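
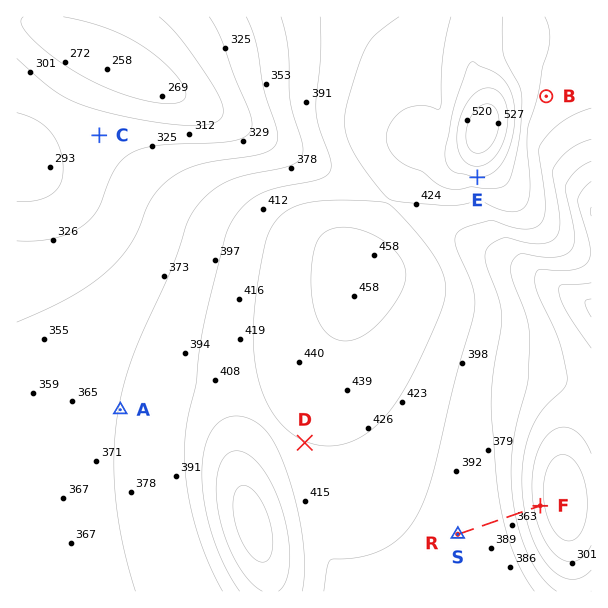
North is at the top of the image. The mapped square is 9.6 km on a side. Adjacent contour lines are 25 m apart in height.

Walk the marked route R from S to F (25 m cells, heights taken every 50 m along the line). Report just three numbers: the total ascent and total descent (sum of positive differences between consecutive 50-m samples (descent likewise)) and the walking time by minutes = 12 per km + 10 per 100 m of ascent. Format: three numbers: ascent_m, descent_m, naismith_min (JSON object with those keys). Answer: {"ascent_m": 0, "descent_m": 109, "naismith_min": 17}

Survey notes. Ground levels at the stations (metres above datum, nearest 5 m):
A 375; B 420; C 310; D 425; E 475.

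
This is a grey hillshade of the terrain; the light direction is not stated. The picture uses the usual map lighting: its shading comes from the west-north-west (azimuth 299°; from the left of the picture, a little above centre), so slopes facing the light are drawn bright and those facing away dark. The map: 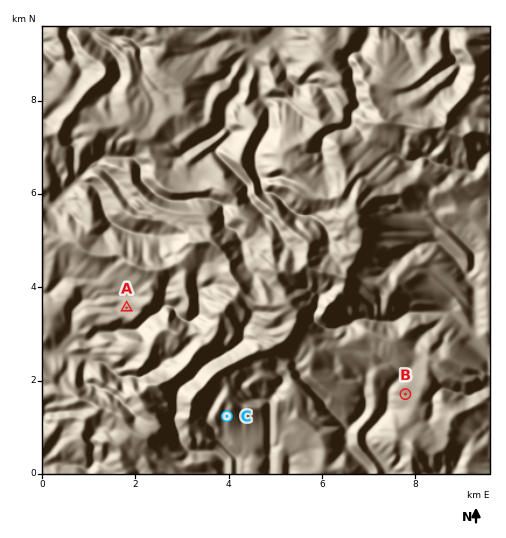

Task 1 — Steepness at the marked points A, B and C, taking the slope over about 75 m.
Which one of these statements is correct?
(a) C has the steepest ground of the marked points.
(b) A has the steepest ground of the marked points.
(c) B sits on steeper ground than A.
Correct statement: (a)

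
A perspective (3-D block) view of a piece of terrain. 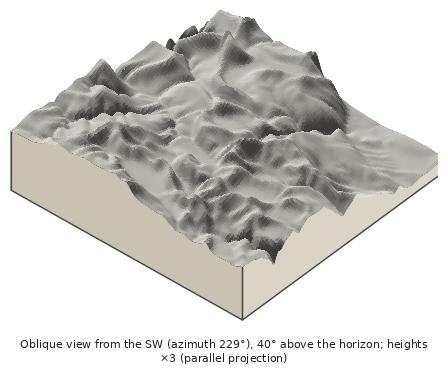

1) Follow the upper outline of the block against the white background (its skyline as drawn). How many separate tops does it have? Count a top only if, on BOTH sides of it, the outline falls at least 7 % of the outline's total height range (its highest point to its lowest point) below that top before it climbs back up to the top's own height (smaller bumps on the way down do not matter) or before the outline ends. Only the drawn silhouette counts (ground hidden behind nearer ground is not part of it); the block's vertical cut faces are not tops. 2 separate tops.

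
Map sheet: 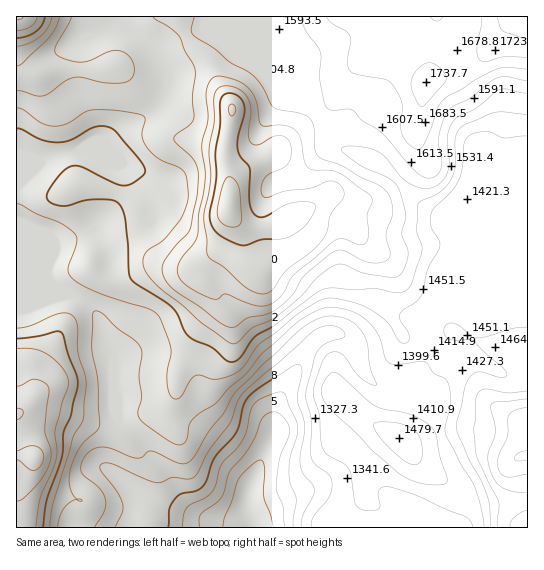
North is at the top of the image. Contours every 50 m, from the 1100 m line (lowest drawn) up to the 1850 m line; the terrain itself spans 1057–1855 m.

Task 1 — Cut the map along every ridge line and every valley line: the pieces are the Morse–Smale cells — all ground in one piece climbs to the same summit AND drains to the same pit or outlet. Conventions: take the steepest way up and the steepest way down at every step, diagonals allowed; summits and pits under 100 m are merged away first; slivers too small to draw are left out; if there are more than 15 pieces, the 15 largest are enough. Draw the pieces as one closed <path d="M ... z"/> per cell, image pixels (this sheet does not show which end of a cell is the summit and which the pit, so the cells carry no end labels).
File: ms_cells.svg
<path d="M290 16l-168 0-1 7 25 20 13 14 9 17 0 12-7 16-10 11-26 15-19 17-21 8 12 0 25 11 22 33 7 14 0 8-9 6-13 3-36 1 16 24 4 13-2 28-11 20 3 19 10 26 4 1 13-5 25 0 19 4 12 5 10 13 4 20 7 16 23 22 27 17 4 11 15-32-1-17 4-13 34-59 10-7 15-2 15 10 5 0 12-4 36-20 19 0 1 2 2-6 12-14 20-50 0-13-14-22-15-5-14-10-28-30-11-8-32-12-7-6-7-15-19-23-1-12-7-16 2-16-12-28z"/><path d="M425 319l-23 1-19 12-25 11-5 0-15-10-11 0-12 7-7 9-29 52-4 13 1 17-15 32-4-11-27-17-23-22-7-16-4-20-10-13-12-5-19-4-25 0-15 5 0 29 2 6 0 22 8 12 26 28 18 40 24 16 8 4-11-2-27-11-26-13-27-20-11-3-12 10-7 12-5 23 1 14 378 1 7-11 4-14 2-10-3-10-17-30-14-46-7-6-21-10 23-34 1-10z"/><path d="M527 16l-236 1 4 18 12 28-2 16 7 16 1 12 19 23 7 15 7 6 36 14 35 36 14 10 15 5 13 19 1 16-22 56 4-3 13 0 8 4 65-1z"/><path d="M121 16l-105 1 0 280 42 0 8-2 20 9 13 16 1-6 11-20 2-28-4-13-16-24 36-1 13-3 9-6 0-8-7-14-22-33-25-11-12 0 21-8 19-17 26-15 10-11 7-16 0-12-12-21-35-30z"/><path d="M66 295l-8 2-42 1 0 229 59 1 0-15 5-23 7-12 12-10 11 3 27 20 26 13 34 12-28-19-18-40-26-28-8-12-2-56-10-20-5-20-14-17z"/><path d="M455 304l-13 0-9 5-5 6-3 7 4 25-1 10-23 34 21 10 7 6 14 46 17 30 3 10-2 10-4 14-6 10 72 1 1-219-65-1z"/>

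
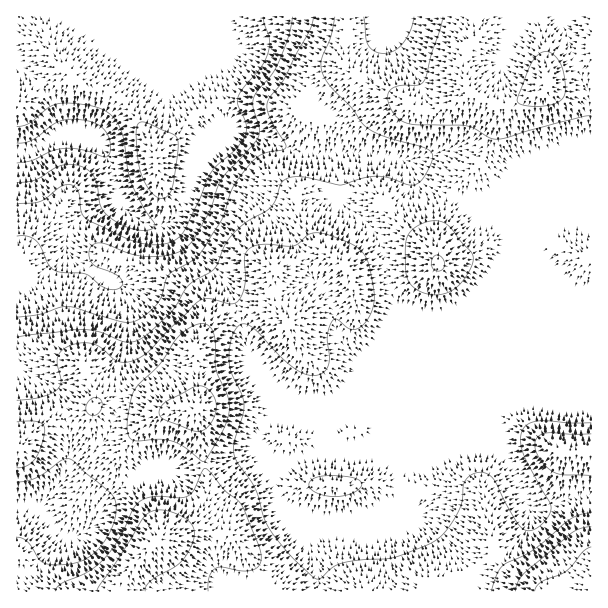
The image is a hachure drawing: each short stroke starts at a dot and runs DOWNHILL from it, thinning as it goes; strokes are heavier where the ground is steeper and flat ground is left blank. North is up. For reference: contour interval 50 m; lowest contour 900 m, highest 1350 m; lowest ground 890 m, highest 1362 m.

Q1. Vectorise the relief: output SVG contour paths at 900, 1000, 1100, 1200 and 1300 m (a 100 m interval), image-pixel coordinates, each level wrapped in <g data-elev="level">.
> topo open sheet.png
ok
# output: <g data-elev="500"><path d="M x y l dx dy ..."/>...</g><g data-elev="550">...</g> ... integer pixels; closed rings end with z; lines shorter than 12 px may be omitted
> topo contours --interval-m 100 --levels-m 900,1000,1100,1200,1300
<g data-elev="900"><path d="M17 143l9-1 7-2 26-18 16-3 15 2 11 5 7 9 3 12-1 6-3 4-26-7-16-2-14 3-20 10-14 2"/></g><g data-elev="1000"><path d="M160 198l7-1 5-9 6-33 0-15-5-6-26-11-6-1-3 3-2 7 4 37 9 20 6 7z"/><path d="M263 17l1 6 5 16-1 15-6 12-19 23-6 10 1 6 8 20-1 10-9 14-19 16-6 8-25 54-9 12-6 3-9 2-19 0-17-6-36-17-7-6-5-24-3-4-4-2-10 1-15 12-7 4-22 2"/></g><g data-elev="1100"><path d="M313 17l-3 13-14 25-11 22-15 20-3 7 0 6 3 7 15 26 1 4-4 3-21 5-13 12-15 19-10 32-20 31-10 11-24 15-3 6-5 16-7 11-14 11-11 3-10-1-51-15-9 2-20 6-22 3"/></g><g data-elev="1200"><path d="M323 495l13 2 12-2 11-6 3-6-6-5-18-2-17 0-10 4-2 5 2 4z"/><path d="M17 482l10-1 9-3 26-18 7-1 5 2 12 12 25 21 4 6 1 9-3 16-10 18-11 12-15 8-20 2-13-2-6-5-11-16-4-4-6-1"/><path d="M591 423l-52-2-11 3-5 5-3 11 3 13 28 53-1 6-3 6-11 11-8 2-7-4-12-18-16-30-7-6-9 0-7 3-5 4-2 6-1 15-4 11-11 18-12 11-11 5-31 12-34 2-18 3-9 5-12 11-6-1-23-22-21-26-6-12-9-30-20-30-1-14 9-28 1-12-3-11-10-21-2-15 1-13 3-11 6-7 6-2 10 6 24 25 15 13 12 6 12 1 6-3 5-7 0-8-2-21 3-10 3-6 5 0 9 7 6 3 7-3 6-6 6-12 2-12-4-28-4-12-6-8-9-5-21-9-12-2-9 1-10 9-6 3-29-2-14 4-5 7 0 30-3 10-5 7-6 2-21-5-10 1-32 30-18 20-10 8-11 4-9 0-6-2-12-12-7-4-12-1-12 2-9 6-4 6-1 8 4 16-3 8-6 4-10 4-25 3"/><path d="M429 294l14 0 12-6 12-13 6-15-2-8-10-11-10-13-5-4-8-3-10 1-12 5-8 7-2 9 0 26 2 10 8 10z"/><path d="M443 17l-19 64-7 4-21 1-4 3-4 4 0 6 3 9 4 8 6 4 15 5 51 1 9 3 13 9 8 1 9-1 54-16 31-6"/></g><g data-elev="1300"><path d="M145 591l1-4 5-6 23-14 8-6 6-9 5-10 1-11-3-7-7-6-11-6-17-2-6 2-5 4-48 75"/><path d="M591 526l-10 2-9 5-44 37-9 9-4 12"/><path d="M193 431l7 0 7-3 6-8 3-9 0-7-3-9-6-6-6-3-7 1-27 14-5 4-3 6 1 5 3 3z"/></g>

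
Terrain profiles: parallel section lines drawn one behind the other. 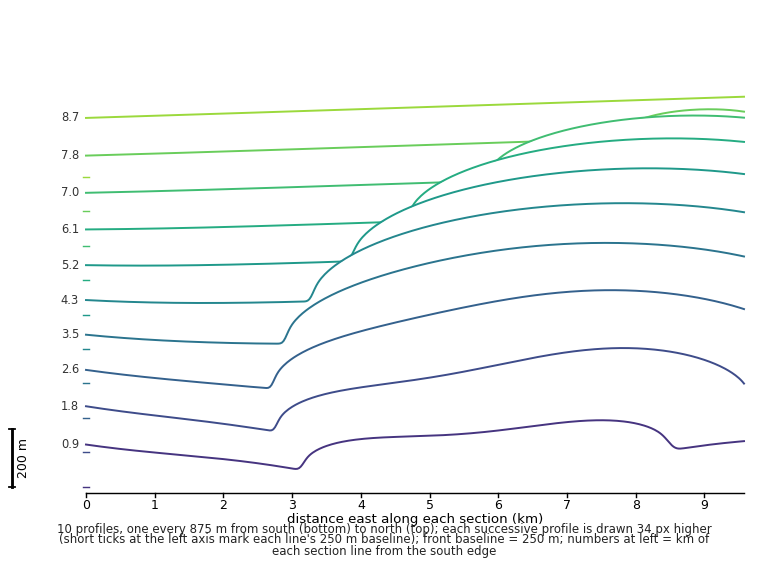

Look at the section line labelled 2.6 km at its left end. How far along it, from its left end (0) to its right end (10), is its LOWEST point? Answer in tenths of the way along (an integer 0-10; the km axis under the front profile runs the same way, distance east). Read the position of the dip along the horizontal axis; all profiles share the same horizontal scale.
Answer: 3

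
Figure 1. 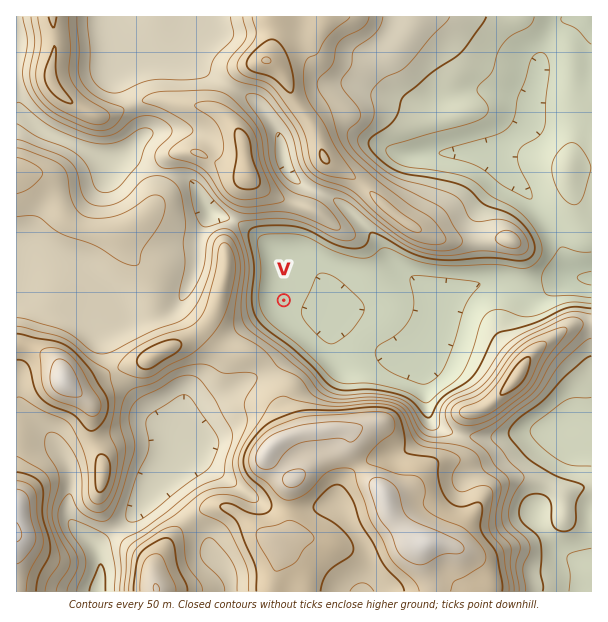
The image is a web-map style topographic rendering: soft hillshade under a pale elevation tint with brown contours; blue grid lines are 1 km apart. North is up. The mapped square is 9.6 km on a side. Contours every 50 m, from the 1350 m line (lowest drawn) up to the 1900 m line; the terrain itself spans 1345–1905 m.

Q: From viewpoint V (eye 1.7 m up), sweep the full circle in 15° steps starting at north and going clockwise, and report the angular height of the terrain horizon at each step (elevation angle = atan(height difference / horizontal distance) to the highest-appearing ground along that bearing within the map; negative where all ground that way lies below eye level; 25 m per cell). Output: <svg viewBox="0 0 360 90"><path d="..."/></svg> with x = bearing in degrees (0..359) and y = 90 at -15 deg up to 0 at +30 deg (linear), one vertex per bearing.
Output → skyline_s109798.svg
<svg viewBox="0 0 360 90"><path d="M0 43l15-1 15 1 15 2 15 1 15 7 15 6 15-9 15 0 15-5 15-7 15-2 15 0 15-5 15-3 15 1 15 2 15-4 15-3 15-2 15 2 15 9 15 13 15-6"/></svg>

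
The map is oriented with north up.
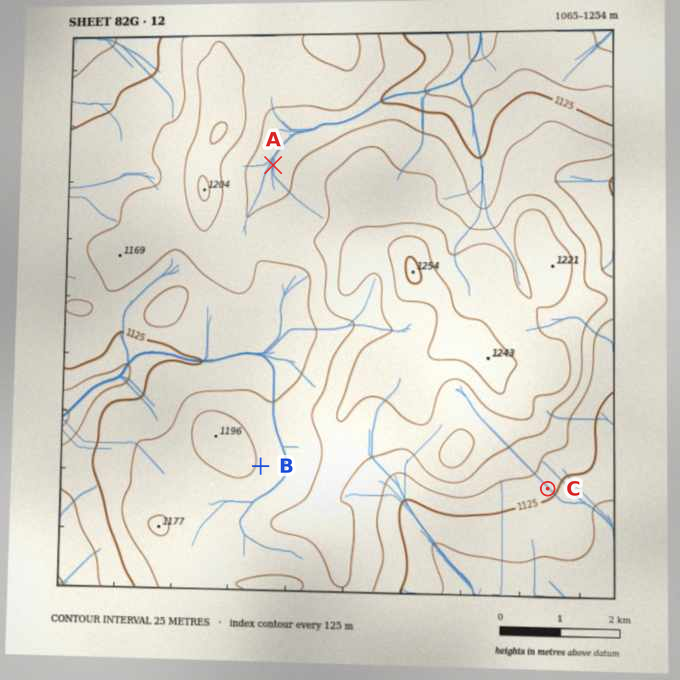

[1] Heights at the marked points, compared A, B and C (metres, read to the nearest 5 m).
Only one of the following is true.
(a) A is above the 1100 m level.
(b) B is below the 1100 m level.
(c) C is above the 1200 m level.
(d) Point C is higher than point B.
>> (a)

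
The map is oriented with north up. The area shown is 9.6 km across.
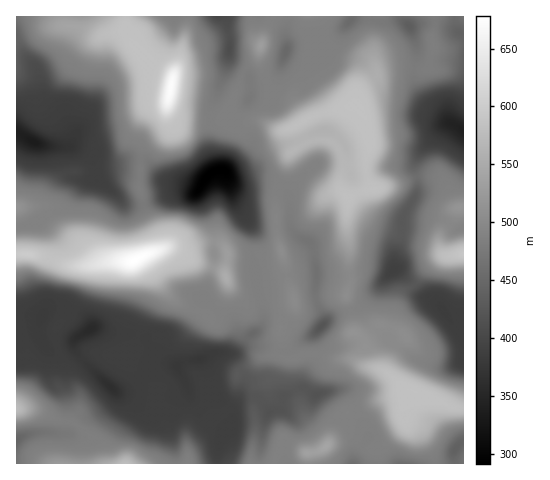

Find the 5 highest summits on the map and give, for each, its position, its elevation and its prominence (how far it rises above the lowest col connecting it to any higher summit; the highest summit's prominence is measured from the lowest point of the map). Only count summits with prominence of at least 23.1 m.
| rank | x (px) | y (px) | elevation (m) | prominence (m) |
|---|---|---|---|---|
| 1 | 134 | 260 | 678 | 387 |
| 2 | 171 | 88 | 673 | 189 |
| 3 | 356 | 105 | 585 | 100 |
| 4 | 411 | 390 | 585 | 97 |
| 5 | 227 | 278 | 554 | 32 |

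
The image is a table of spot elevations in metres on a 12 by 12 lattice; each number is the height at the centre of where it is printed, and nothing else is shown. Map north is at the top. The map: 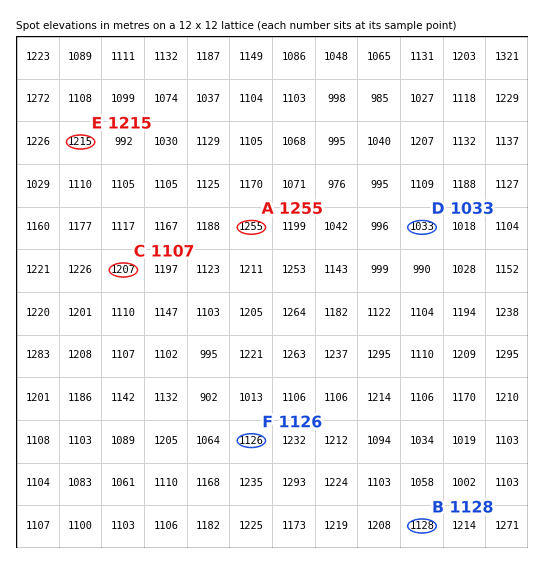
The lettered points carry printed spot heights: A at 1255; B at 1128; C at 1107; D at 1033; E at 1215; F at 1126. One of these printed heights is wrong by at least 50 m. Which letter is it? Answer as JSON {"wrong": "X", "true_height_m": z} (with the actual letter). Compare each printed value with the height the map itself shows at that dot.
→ {"wrong": "C", "true_height_m": 1207}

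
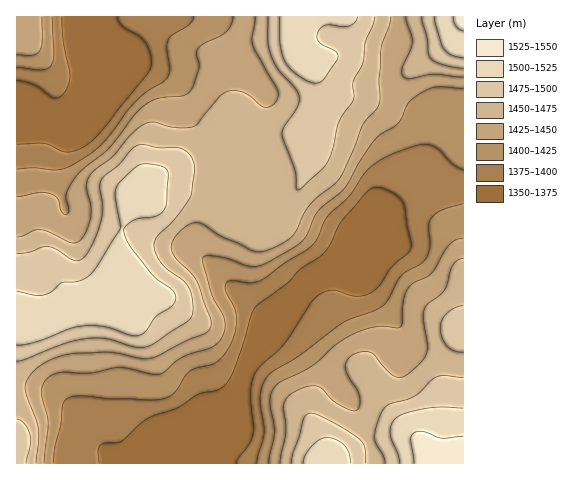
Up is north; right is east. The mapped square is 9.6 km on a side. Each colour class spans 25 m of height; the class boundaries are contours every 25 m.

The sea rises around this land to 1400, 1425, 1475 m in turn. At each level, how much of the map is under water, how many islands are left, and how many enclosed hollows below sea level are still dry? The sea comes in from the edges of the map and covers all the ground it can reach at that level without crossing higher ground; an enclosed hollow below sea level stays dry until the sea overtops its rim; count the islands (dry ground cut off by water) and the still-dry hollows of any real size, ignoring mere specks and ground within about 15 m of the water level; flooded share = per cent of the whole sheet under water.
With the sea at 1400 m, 29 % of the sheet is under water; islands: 0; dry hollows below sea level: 0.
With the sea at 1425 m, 41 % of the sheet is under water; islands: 0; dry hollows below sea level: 0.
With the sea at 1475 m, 77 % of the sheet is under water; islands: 0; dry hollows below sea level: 0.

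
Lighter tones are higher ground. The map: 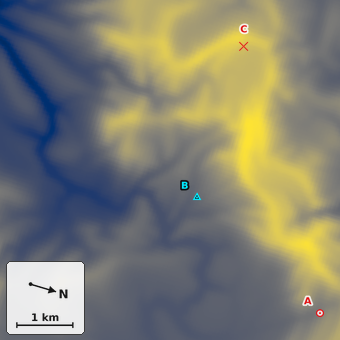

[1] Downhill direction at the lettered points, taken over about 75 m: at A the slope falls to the S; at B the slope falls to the SE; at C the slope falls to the NE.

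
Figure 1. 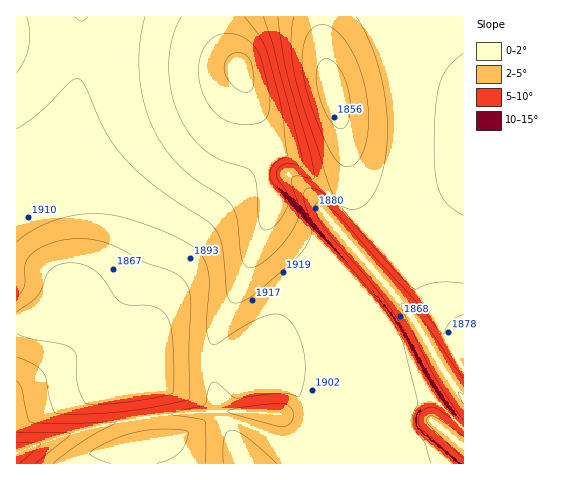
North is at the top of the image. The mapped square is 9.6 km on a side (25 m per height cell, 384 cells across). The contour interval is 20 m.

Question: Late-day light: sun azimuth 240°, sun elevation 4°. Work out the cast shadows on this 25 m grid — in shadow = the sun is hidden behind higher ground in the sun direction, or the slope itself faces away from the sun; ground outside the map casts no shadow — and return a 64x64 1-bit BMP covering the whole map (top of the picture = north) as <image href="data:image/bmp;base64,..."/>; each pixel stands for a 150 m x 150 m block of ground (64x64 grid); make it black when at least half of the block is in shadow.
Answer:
<image width="64" height="64" href="data:image/bmp;base64,Qk0+AgAAAAAAAD4AAAAoAAAAQAAAAEAAAAABAAEAAAAAAAACAAATCwAAEwsAAAIAAAAAAAAA////AAAAAAAAAAAAAAAAAwAAAAAAAAAHAAAAAAAAAA8AAAAAAAAAPwAAAAAAAAB+AAAAAAAAAHwAAAAAAAAAcQAAAAADgABjAAAAAAGAAAcAAAAAAAAADwAAAAAAAAAfAAAAAAAAAB8AAAAAAAAAPgAAAAAAAAA8AAAAAAAAAHwAAAAAAAAA+AAAAAAAAAD4AAAAAAAAAfAAAAAAAAAB4AAAAAAAAAPgAAAAAAAAA8AAAAAAAAAHgAAAAAAAAA+AAAAAAAAAHwAAAAAAAAA+AAAAAAAAADwAgAAAAAAAeAAAAAAAAADwAAAAAAAAAeAAAAAAAAAD4AAAAAAAAAfAAAAAAAAAD4AAAAAAAAAfAAAAAAAAAD4AAAAAAAAAfAAAAAAAAAD8AAAAAAAAAfgAAAAAAAAD+AAAAAAAAAPwAAAAAAAAB+AAAAAAAAAP0AAAAAAAAA84AAAAAAAABnwAAAAAAAAA/AAAAAAAAAD+AAAAAAAAAP4AAAAAAAAB/gAAAAAAAAH+AAAAAAAAA/4AAAAAAAAD/gAAAAAAAAf+AAAAAAAAB/4AAAAAAAAP/gAAAAAAAA/+AAAAAAAAH/4AAAAAAAAf/AAAAAAAAD/8AAAAAAAAP/wAAAAAAAB//AAAAAAAAH/4AAAAAAAAf/gAAAAAAAB/8AAAAAAAAD/wAAAAAAAAD+AAAA=="/>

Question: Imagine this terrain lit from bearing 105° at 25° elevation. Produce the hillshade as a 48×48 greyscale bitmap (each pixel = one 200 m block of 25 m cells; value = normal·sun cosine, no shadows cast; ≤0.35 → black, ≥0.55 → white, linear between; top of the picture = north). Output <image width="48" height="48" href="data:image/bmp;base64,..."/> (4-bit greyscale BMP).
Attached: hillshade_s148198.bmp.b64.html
<image width="48" height="48" href="data:image/bmp;base64,Qk32BAAAAAAAAHYAAAAoAAAAMAAAADAAAAABAAQAAAAAAIAEAAATCwAAEwsAABAAAAAAAAAAAAAAABEREQAiIiIAMzMzAERERABVVVUAZmZmAHd3dwCIiIgAmZmZAKqqqgC7u7sAzMzMAN3d3QDu7u4A////AKqqmHdmVVVURDMiI1Z3ZlVVVWZmZmZminiqqpiHZlVURDIiNGZ2ZVVVVWZmZmZ5mURXiZmYh3ZlVDIiNWd2ZVVVVWZmZmeZd0RERWeIiHd2ZUIjRWdmd2VVVWZmZoqXVHZURERFVmZmZmQzVmVVeYZVVVZmZ7t0RYd2ZUQzMzNERERERERFeYZVVVZmZqx1i4iHd2VUMzMiIiI0RDMzV3VVVVZmZniKu4iId3dmVUQzIhI1ZlQ0RVVVVVZmZmebqHeId3d2ZlVDMhJFZmVERFVVVVZmZmi7dnd3d3d2ZlVEMhJGdmVURVVVVVZmZnq5QmZnd3d2ZmVEMhNGd2VURVVVVVZmZoumMWZmZnd3ZmVUMhNGd2VVVVVVVVZmZ6uDNFVVZmZ3ZmVUMhJGd2VVVVVVVVZmabpSR2VVVVZmZmVUMhJGd3ZVVVVVVVZmergzZ2ZVVVVmZmZUMiI1Z3ZlVVVVVWZmm5Ukd2ZlVVVVZmZVQyIkZ3dmVVVVVWZoqmI2d4dmVVVVVmZVQyIjVnd2ZVVVVWZ5pzJHdph3ZVVVVWZlVDIiRnh3ZlVVVmaahCNmZqmHZlVVVVZlVDIiNWiHZmVVZmioUiVmZqmHZlVVVVVVVUMiJGeIdmZmZoqVIlZmZpmHdlVVVVVVVUMyI1eIh2ZmZ5liJGZmZoiHdmVVVVVVVUQyI0aIh3ZmeZYxNWZmZoiHdmZVVVVVVVQzIjV4iHdnmWMTVVVVVYiHd2ZlVVVVVVRDIjV4mYeKlzElVVVVVYiHd2ZlVVVVVVVDMjRomZmqdBJFVVVVVXd3d2ZmVVVVVVVEMyNXmau4QSRVVVVVVXd3dmZmZVVVVVVUQzNGit2mIkVVVVVVVWZmZmZmZVVVVVVVRDNGjOyENVVERVVVVWZmZmZmVVVVVVVVVENGrclkVVRERFVVVWZmZmZlVVVVVVVVVURHu6dndVRERFVVVWZmZmZVVVVVVVVVVVRqqHeZdUQ0RFVVVWZmZmVVVVVUREVVVVV7t3qpdUMzREVVVWZmZlVVVVVEREVVVmVYmKu5dUMzNEVVVWZmZlVVVVRERERVVmZmibu5dTMzNEVVVWZmZVVVVURERERVVmZniry5ZDIjNEVVVWZmZVVVVURERERVVmZ3m8y4ZDIjNEVVVWZmZlVVVERERERFVmZ4q8yoZDIjNEVVVWZmZlVVVERERERFVWaJvNyoUyIjNEVVVWZmZlVVREREREREVWeKzduXUyIjNEVVVXdmZlVVRERDNERERWeb3duXQyIjNFVVVXd2ZlVVREQzM0RERWis3cuGQyIjRFVVVXd3ZmVVREQzMzMzRXm83cqGQyIzRFVVVXd3ZmVVREQzMzMzNXnN3LmGQyIzRFVVVYd3ZmVVREQzMzMzNHnN3Ll1QzM0RVVVVYd3ZmVVREQzMzQzNWm8y6l1QzM0RVVVVYh3ZmVVREQzM0RERXmru5h1QzNEVVVVVYd3ZmVVREQzNERFVniqqphlREREVVVVVXd3ZmVVRERERERVVniaqYdlRERFVVVVVQ=="/>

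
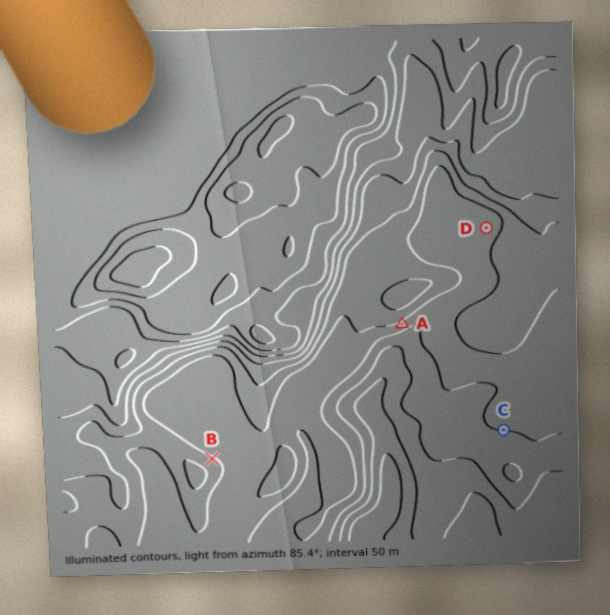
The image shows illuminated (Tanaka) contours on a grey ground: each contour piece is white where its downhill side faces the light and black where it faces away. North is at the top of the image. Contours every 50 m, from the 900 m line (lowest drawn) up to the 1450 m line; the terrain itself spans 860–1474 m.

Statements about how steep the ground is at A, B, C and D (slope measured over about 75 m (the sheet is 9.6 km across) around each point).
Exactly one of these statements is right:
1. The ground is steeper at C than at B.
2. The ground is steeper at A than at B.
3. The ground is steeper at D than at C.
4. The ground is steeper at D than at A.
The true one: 2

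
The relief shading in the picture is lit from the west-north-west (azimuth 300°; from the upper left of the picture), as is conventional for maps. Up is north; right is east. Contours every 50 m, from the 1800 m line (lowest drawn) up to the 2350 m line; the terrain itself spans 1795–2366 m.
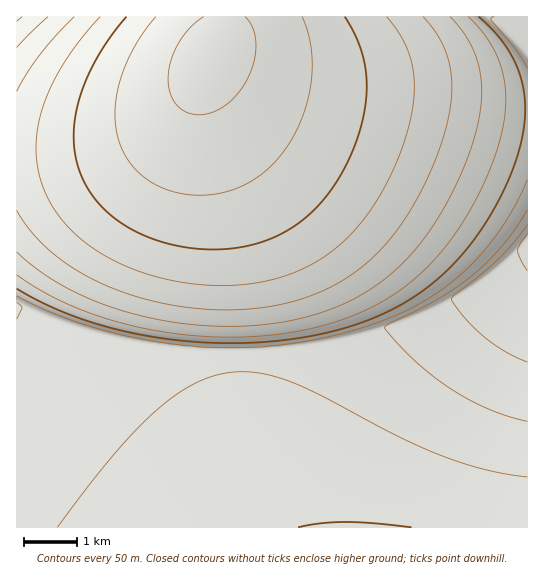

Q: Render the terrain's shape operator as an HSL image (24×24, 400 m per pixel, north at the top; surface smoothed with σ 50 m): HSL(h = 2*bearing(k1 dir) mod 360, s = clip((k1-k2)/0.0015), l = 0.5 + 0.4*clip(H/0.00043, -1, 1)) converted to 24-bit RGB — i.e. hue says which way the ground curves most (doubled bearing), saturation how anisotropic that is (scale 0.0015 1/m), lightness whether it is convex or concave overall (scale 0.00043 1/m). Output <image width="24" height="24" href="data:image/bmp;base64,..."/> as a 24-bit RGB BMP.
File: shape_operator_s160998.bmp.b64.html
<image width="24" height="24" href="data:image/bmp;base64,Qk32BgAAAAAAADYAAAAoAAAAGAAAABgAAAABABgAAAAAAMAGAAATCwAAEwsAAAAAAAAAAAAAgIB/gIB/gICAgICAgICAgICAgICAgICAgICAgICAgIGAgIGAf4GAf4GAf4GAf4GAf4GAf4GAf4GAf4GBf4GBf4GBfoGBfoCBgIB/gIB/gIB/gIB/gICAgICAgICAgICAgICAgICAgIGAgIF/f4GAf4GAf4GAf4GAf4GAf4GAf4GAf4GAf4GAfoGBfoGBfoCBgIB/gIB/gIB/gIB/gIB/gIB/gICAgICAgICAgIGAgIGAgIF/f4F/f4F/f4GAf4GAf4GAf4GAf4GAf4GAfoGAfoGAfoCAfoCAgIB/gIB/gIB/gIB/gIB/gIB/gIB/gIB/gIB/gIF/gIF/gIF/gIF/f4F/f4F/f4F/f4F/f4F/f4GAfoGAfoGAfoCAfoCAfX+AgIB/gIB/gIB/gIB/gIB/gIB/gIB/gIB/gIF/gIF/gIF/gIF/gIF/gIF/f4F/f4J/f4F/f4F/foF/foF/foF/foB/fYB/fX9/gIB/gIB/gIB/gIB/gIB/gIB/gIB/gIB/gIF/gIF/gIF/gIF/gIF/gIF/gIJ/f4J/f4F/f4F/foF/foF/foB/fYB/fX9/fX9/gIB/gIB/gIB/gIB/gIB/gIB/gIB/gIB/gIF/gIF/gIF/gIF/gIF/gIJ/gIJ/f4J/f4F/f4F+foF+foB+foB+fX9+fX9+fH5+gIB/gIB/gIB/gIB/gIB/gIB/gIB/gIB/gIF/gIF/gIF/gIF/gIF/gIJ/gIJ/gIF/f4F/f4F+foF+foB+fYB+fX9+fX5+fH5+gH9/gIB/gIB/fnt1WEUqLR8GLyMEMikBPzcAS0gASEsAOkIAKTIBJDADHy0GPlIjeX9yf4F+foB+foB9fX99fX99fH59fH19f3p4NRsQMRQCbDIA7mESt8fnwsznrrbXo6jKn6HEn5/EpqPJtK7Wy8LmzL7pKOuINHQAEzIBGDAOeH52fX99fX58fH18fH18RQsAXKvludHgmKm5j5qojJOgio+biY2ZiYyXiYqXiYqXioqXjIqZj4ubk42fmZCnp5i3zrfermPkCUQACykKeH14fH18e3x8pMPJj5+ni5SbiY+ViIySh4qQhomOhoiNhoiNhoeNhoeNhoeNh4eNiYeOioiPjIiRj4mUlIuan4+lw6PI1XHkADMIRmtPe3x7ipWYiI6Sh4uPhomMhoiLhoeKhYeJhYeJhYaIhYaIhYaIhYaIhYWJhoaJh4aKiYaLioaMjIeNj4eRlomWpY+l27LUAGopK1hAh4uOhomLhoeKhoaJhYaIhYaHhYaGhIaGhIaGhIaGhIWGhIWGhYWGhYWGhoWHh4WHiIWIiYWJioWKjIaMkYePnIuXzae9AnZQhoeKhYaJhYWIhoWHhoWGhoWFhYWFhIWEg4WEg4WEg4WEg4WEhISFhISFhYSFhoSFhoSGh4SGh4SGiISHioWJj4aLmouS1rC5hYWIhYSHhoSHh4SGhoSFhoSEhYWEhYWDg4WDgoSCgoSDgoSDg4SDg4SEhISEhYSEhYOEhoOEhoOFh4OFiISGioWHj4eJoo+QhYSHhYOHhoOHh4SGh4SFh4SEhoSDhoWDhIWCgoSCgYSBgYSCgoOCgoODg4ODhIODhYODhYODhYOEhoOEhoOEiISFi4aGlY2KhYOHhYOHh4OHh4OGiIOFiIOEh4SDh4WDhYaCg4WCgYSBgYOBgYOCgYOCgoOCg4ODhIODhYODhYODhYOEhoOEh4SEiYeGkY+KhIKHhYKHh4KHiIOHiYOGiYSFiYSEiIWDh4aDhYWCgoSBgISBgIOBgYOCgoOCgoODhIODhIODhYOEhYOEhoSEh4aFiYmHkJKLhIKHhYGHhoKIiYKJioOIioSGioSFioWEiIaEh4aDg4WCgYSBgIOBgIOCgYODgoODg4ODhIOEhYSFhYSFhoWGh4eHiYuIj5eNhIKIhIGIhoGIiIKJi4OJjISIjIWHjIWGi4aFiIeFhYaDgoWCgISCgIODgIODgYOEgoOEg4OFhYSGhYWGhoeIiIqJipGMlKmWhYKKhIGJhYGJiIKKi4OLjYWLjoaKjoeIjYeHi4iGiIeFhIaEgYWEgISEgISEgIOFgoOFg4SGhYWHhoeJiIuMipGPkKCYtODBh4KMhYGLhYGLh4GLi4ONjoWOkIeNkYiMkImKjomJioiIhoeHg4aHgYWGgISGgISHgYWIg4aJhYiLh4yOipOUkKKet93NMwAhjISTh4KPhoGOh4KOioOPjoaQkoiRk4qQk4uPkouOjouNiomLhYeKgoaJgYaKgYaKgoeMhImOh46Si5ealK2ttuTdMwAUcEte"/>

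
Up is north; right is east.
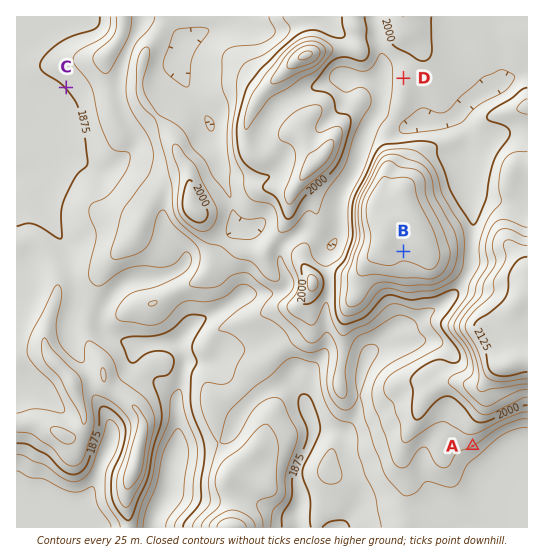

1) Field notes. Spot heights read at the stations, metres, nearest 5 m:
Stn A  1950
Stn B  2105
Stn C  1875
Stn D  1990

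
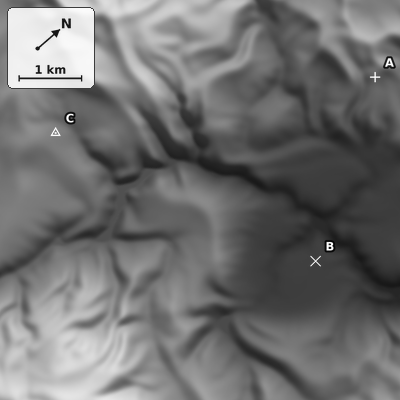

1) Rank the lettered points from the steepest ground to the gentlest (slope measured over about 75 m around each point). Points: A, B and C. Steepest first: A C B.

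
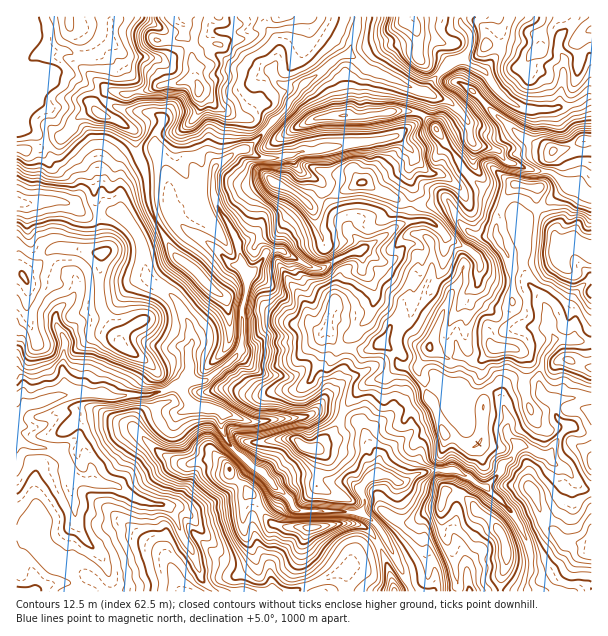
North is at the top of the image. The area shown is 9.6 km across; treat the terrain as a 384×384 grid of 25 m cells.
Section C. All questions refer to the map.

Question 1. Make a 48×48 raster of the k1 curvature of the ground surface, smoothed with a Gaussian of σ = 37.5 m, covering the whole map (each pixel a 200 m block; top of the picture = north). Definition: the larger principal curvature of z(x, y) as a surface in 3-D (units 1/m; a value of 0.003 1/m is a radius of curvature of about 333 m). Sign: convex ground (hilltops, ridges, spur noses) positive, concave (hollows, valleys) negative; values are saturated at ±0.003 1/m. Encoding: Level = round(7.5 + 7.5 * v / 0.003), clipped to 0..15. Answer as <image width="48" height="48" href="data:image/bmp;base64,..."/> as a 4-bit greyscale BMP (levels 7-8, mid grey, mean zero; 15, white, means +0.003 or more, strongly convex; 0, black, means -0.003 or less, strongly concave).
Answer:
<image width="48" height="48" href="data:image/bmp;base64,Qk32BAAAAAAAAHYAAAAoAAAAMAAAADAAAAABAAQAAAAAAIAEAAATCwAAEwsAABAAAAAAAAAAAAAAABEREQAiIiIAMzMzAERERABVVVUAZmZmAHd3dwCIiIgAmZmZAKqqqgC7u7sAzMzMAN3d3QDu7u4A////AIeIiIiIeIipmZinmImIiZ+YiNmYqHmIiIiIiIiIiImXqamomYiHd52Il9iJyYmIh4iIiIh4iJmImIqXipiHd8mIibeIuomHmYiIiHd4iJl6mJuHiph3d9iJi5iGyomJmYiIiIiIiKmqiLqZmal2bKmYjIiI6YmamYiIeJiJmLi4iMmd/////oupi3mL2IqoeYiIiImpiJmHiLnKp4iai+uKrIm8l5uIeYiId5qIeHeHeKnZrMvf6rd4nYvJeZuHeYiIiYiImIiIia3Xm7qrfKiIjc2ZyrqIiIiIeHiHipmau/yYqZiIqIiJrbiqmqiIiYmIiXiXd6vJj9eKl5iYmJmZq3q7ebmIepiYmIiIi9uq34moesqJmYiYnpqqubiJiomZiIiZvXac+P/+77qJiIiZfampmImZqIiJmIiat3eLzdiavJuoiJqXjYeZepqpeIqYiIq6l4iZqIiXeHipeIiYqneZl6mIiYiJqrqJu6qIeKu6qpibiJiI2HiZeLmJmYh4iIeIiKq+3Lq7u6iJqJd5uHiZeLeIiImIiJiIq7iIq5qZmrmIm6h7iIeoeKeXiJmIiHh3namMqKiamZmYl4qsaJiod6m5q5qaqHib2omJ24iJmoiYmXp6qpmamamsuIuqm6qqh3iIf5mJmZmZm7iauIiLupmJiJqYiZmJmYmIfbqomJmXeKiXuJiaeIiJiYmYqIiJqpiIfambuqmYh5qHm4iZmIh5iYmImYmJqpiIjpupmZioiImYjIiJmYiIiYiIiImIiId4vLq4i4i5iHmYibiYmod4iomIh5l3eIeMybmnypqoiJiYmcl4inh4mZiId5p3eIjNiJeJ66fKeIiYp5t4momaqIiId4mYiK3JiIufqZubqYiJqIyHqompiZiJmqqph8uIjJyae7zKeKqJqJp5yHi5iZmZmImYeed4nImsqYuJmYq6yHzLp4i5qZmZh4mIfZeIuZl6l6qImaeZh72al3i5qIeIh5h3nXiJqJl4l9l3d4mZmeh6l3mamYh4d5h4uniKiZiJjMqYd4upm7eIt3qJh3iHmJiHuXiKipms7Zibq7mIrJiXqryneIiamIiIuXiKi5n/t5mYqoh6iIuo7ru4iJmpiHiIuIh5eZ3qvP3MupmIuKy/t4qpiLmZiIiJp4iIiJi5eId5qbuHutqLi6m6iJmbl3d5p5qIiYi+qId4h3ipnbaKqbvLy3eZuYetua3IeJua76iIiId57YmYrbmGmoiHm73IiGfri7rHm////uy83Zd8+niHmIiHibiJd3acyoiciZiamr3beoe/h4iHiHeJmZre7Km7pneJqJiIiIiHeI34eZmYp4d3iKqHi826qYeImHmYiIeJnv6omamYuIh3iph3qYeZmHiIqpiah3iLyaqIqpiHuYiJmHiHmIiomYeIiJmIiYi8mIjJiKmYqYiIiIh4q6ioqpmIiIiZmJqairq6iIqZqId4mIiJvJmXiImXeIiJiKmbiIipeKmXmoiImId4iqmImYiKqZiJiIuqiImoeImYiA=="/>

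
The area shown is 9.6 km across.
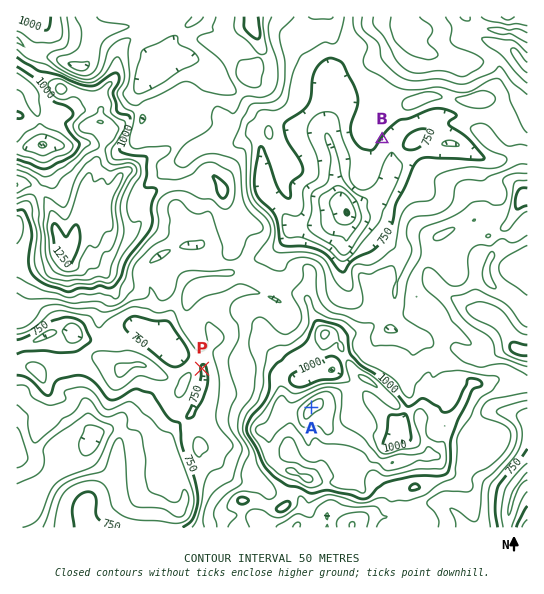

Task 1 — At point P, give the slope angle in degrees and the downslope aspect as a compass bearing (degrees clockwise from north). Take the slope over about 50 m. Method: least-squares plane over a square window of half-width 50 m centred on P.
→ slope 5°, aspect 93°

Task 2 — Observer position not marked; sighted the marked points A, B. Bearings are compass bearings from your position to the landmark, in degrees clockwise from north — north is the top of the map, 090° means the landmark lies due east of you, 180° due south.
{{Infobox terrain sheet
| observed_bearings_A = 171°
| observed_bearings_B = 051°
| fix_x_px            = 282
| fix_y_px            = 221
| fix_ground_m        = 700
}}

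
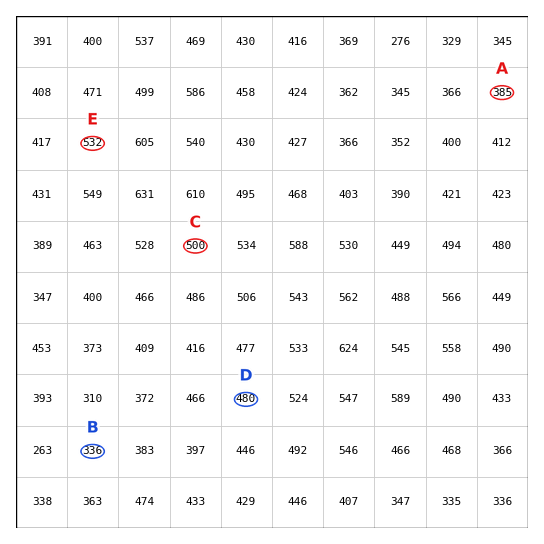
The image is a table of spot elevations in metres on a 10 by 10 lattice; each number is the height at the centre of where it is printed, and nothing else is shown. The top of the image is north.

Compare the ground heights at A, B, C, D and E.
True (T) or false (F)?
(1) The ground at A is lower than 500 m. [T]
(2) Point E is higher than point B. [T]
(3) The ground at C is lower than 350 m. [F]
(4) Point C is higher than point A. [T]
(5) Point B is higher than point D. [F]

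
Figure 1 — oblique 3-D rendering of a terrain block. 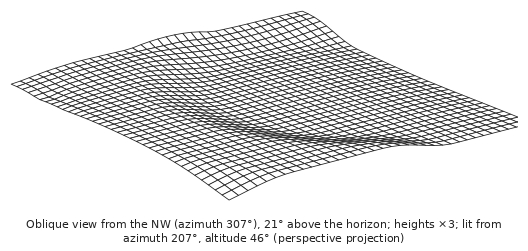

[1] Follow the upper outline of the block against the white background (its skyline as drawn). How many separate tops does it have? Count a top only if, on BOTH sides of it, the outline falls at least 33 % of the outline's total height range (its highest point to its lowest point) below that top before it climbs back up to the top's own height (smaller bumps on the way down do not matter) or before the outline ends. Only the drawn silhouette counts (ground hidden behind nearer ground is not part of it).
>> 1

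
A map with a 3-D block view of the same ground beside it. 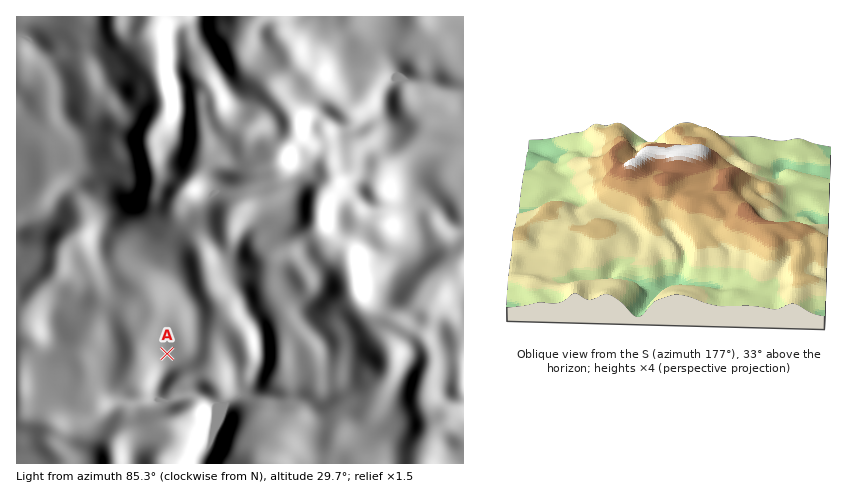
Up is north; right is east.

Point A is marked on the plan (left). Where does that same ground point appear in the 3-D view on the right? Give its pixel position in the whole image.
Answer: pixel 618 256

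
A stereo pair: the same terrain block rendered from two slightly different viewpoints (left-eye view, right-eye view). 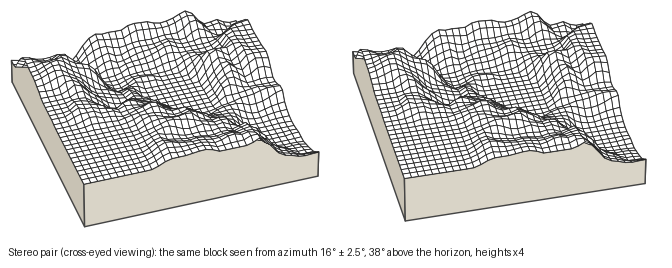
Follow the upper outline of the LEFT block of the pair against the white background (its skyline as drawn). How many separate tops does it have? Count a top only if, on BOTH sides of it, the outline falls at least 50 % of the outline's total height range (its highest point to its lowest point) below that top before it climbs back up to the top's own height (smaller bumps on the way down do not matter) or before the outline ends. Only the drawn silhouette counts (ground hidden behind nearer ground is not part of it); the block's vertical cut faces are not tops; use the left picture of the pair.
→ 0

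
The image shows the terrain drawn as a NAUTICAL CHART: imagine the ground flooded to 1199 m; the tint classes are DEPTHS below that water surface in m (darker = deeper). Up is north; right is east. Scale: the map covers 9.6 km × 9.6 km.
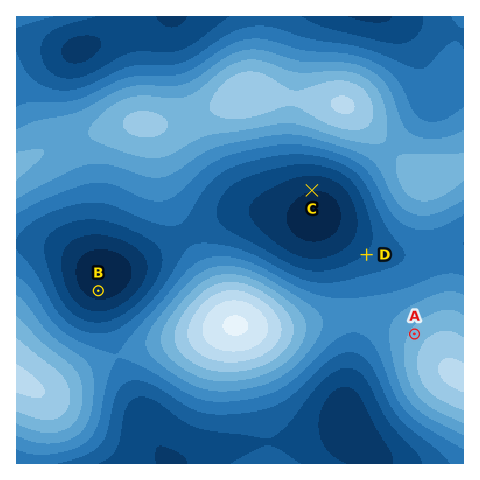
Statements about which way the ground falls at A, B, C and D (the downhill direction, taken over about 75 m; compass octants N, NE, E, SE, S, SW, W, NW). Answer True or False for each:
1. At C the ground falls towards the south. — True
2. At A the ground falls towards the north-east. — False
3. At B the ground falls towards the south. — False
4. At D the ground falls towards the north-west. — True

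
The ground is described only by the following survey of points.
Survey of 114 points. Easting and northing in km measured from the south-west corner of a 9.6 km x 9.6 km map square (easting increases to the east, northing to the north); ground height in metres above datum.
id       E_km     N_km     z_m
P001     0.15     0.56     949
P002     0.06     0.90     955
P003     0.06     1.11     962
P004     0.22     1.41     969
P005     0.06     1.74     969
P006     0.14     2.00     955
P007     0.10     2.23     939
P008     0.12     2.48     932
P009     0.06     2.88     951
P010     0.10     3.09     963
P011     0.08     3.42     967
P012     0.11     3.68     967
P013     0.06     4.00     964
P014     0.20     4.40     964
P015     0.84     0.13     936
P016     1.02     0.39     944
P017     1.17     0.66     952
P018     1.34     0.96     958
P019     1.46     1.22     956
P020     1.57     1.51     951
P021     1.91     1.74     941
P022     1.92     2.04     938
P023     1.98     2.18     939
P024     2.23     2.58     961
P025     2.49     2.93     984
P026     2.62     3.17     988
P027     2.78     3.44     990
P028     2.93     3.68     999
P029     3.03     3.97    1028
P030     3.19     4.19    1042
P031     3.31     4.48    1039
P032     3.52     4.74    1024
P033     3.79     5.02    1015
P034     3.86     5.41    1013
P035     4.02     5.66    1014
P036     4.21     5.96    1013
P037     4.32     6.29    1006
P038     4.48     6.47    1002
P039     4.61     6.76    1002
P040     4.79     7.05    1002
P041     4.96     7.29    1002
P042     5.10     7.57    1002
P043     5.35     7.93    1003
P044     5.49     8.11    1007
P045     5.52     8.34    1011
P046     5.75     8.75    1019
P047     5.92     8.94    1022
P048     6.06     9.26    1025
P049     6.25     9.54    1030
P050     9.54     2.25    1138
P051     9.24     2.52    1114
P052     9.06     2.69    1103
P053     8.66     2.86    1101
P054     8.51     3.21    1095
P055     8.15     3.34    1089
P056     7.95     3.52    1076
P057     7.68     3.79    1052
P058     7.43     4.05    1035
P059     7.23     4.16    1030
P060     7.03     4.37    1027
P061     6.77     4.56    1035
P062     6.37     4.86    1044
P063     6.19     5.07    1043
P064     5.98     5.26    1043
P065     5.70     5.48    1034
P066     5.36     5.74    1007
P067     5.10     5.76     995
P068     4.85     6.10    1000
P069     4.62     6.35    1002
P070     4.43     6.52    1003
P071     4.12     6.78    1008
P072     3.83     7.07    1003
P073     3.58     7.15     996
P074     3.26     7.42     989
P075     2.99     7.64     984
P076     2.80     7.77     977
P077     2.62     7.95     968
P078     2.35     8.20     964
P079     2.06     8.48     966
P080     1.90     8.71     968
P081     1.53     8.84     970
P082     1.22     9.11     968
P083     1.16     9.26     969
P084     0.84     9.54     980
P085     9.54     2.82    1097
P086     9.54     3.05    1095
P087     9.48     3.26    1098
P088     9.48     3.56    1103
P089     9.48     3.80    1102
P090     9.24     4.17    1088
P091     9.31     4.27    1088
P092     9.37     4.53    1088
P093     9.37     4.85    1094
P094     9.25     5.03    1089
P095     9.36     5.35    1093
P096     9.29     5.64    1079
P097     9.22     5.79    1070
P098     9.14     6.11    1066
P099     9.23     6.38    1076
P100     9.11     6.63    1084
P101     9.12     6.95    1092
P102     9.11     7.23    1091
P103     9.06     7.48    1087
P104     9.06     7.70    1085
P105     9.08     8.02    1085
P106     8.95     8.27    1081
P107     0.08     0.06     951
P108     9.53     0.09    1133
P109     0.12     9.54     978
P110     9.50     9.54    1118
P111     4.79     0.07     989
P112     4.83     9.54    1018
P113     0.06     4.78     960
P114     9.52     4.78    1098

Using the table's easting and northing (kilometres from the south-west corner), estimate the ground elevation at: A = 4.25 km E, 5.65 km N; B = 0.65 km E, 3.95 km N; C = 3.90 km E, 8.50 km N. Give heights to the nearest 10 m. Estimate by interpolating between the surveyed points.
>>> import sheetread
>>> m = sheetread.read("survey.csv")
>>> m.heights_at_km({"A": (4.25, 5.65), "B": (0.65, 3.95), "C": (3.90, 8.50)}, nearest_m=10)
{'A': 1020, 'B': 980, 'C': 1010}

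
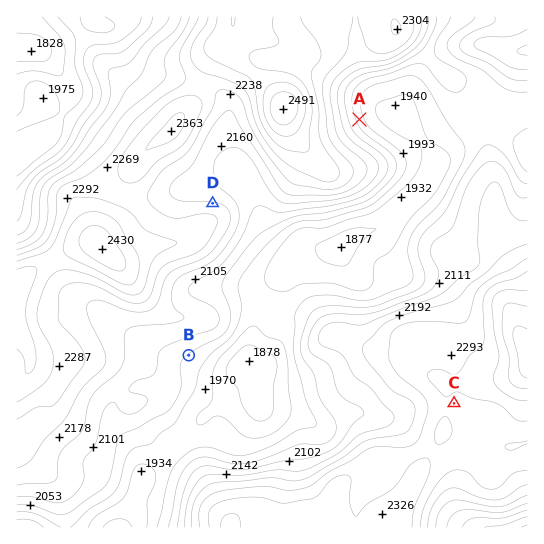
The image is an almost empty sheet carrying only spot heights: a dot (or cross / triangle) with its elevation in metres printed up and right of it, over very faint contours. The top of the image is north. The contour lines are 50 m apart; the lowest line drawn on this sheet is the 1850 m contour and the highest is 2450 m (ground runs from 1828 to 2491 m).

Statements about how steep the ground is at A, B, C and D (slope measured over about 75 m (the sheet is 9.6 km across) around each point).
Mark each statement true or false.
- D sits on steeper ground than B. true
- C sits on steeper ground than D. false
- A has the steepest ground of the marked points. true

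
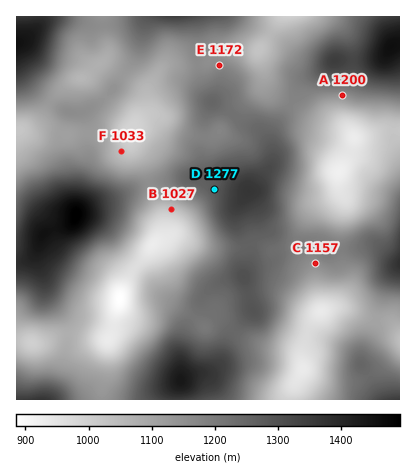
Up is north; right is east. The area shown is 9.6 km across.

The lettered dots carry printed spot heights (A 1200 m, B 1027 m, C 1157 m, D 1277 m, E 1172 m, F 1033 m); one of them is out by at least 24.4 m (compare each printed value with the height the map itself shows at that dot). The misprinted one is A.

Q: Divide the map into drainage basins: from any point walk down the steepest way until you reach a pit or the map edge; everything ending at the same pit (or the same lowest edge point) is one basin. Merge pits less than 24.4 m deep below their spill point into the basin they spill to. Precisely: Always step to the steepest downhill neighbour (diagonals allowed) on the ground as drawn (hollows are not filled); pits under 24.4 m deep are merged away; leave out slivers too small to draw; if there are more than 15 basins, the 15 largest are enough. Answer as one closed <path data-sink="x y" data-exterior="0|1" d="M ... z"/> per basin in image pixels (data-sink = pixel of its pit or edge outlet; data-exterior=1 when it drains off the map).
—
<path data-sink="120 298" data-exterior="0" d="M78 215l-8 9-26 9-7 19 0 6 10 36 15 22 6 14-6 40-13 30 127 0 2-14 6-8 26-6 10-8 10-28 23-26-9-32-10-1-10 3-16 10-12 16-4 2-10-1-24-17-9-12-29-28-18-24-14-8z"/><path data-sink="338 172" data-exterior="0" d="M400 44l-8 2-12 12-10 2-34 0-30 18-6 6-10 22-17 24-1 34-16 22-7 6 14 32 17 19 14 2 10-3 12 0 12 9 46-6 6 3 14 12 6 2z"/><path data-sink="130 128" data-exterior="0" d="M194 16l-44 0-6 8-7 30-7 12-17 24-11 11-20 11 6 12 0 36-8 26-4 27 20-10 58-21 42-5 39 11-25-8-5-6-3-16 2-36 8-22-14-32 0-30z"/><path data-sink="152 244" data-exterior="0" d="M196 177l-50 7-32 14-18 5-20 11 26 12 18 24 29 28 15 18 20 12 12-2 8-12 14-11 16-6 10 0 7-23-2-12-12-22 1-14 10-14z"/><path data-sink="320 312" data-exterior="0" d="M248 191l-10 15-1 14 13 26 1 8-7 24 9 32 37 18 44 14 18 10 8 10 4-14 11-22 10-38 8-16 7-6 0-4-26-17-46 6-12-9-12 0-10 3-12-1-19-20z"/><path data-sink="302 368" data-exterior="0" d="M254 311l-22 23-12 30-6 6-28 7-6 5-4 12 0 6 206 0-23-42-7-6-18-10-44-14z"/><path data-sink="20 130" data-exterior="0" d="M16 63l0 199 2 1 12-5 5-4 9-21 24-8 7-5 5-34 8-26 0-36-4-11-18-2-24-15-15-14z"/><path data-sink="80 78" data-exterior="0" d="M148 16l-14 6-34 4-36-8-14 1-26 21-8 4 1 22 10 16 25 22 16 8 12 1 6-2 16-10 11-11 21-30 6-16 4-20z"/><path data-sink="258 50" data-exterior="0" d="M234 16l-39 0 5 28 12 12 9 18-1 14-7 14 15 9 16 13 16 7 11 17 1 11 1-29 17-24 10-22 6-6 26-16-14 1-16-4-32-26z"/><path data-sink="288 16" data-exterior="1" d="M400 16l-165 0 35 17 16 11 12 13 14 5 16 1 8-3 34 0 12-3 10-11 8-2z"/><path data-sink="32 344" data-exterior="0" d="M38 248l-8 10-14 6 0 136 32 0 3-2 9-20 8-38-2-16-19-30-10-36z"/><path data-sink="400 340" data-exterior="1" d="M400 266l-13 16-13 48-10 18-3 12 1 6 20 34 18 0z"/>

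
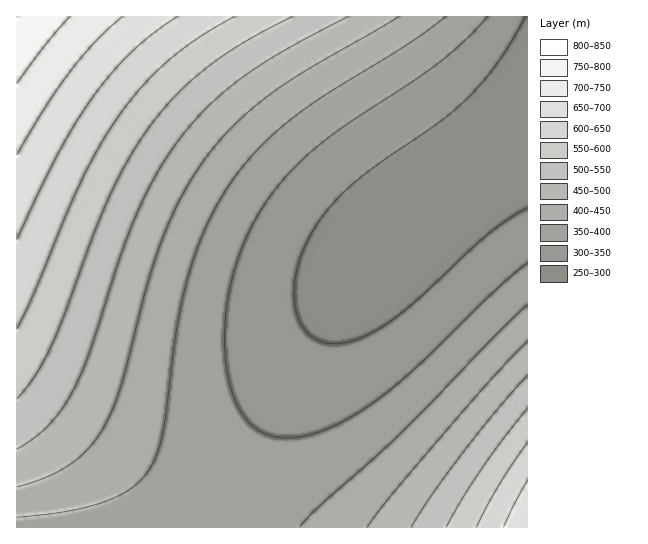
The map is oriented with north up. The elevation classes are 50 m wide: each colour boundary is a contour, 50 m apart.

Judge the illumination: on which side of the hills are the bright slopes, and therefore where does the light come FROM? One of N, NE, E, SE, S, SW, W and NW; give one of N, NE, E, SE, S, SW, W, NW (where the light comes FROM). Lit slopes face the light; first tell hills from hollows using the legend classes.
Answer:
SW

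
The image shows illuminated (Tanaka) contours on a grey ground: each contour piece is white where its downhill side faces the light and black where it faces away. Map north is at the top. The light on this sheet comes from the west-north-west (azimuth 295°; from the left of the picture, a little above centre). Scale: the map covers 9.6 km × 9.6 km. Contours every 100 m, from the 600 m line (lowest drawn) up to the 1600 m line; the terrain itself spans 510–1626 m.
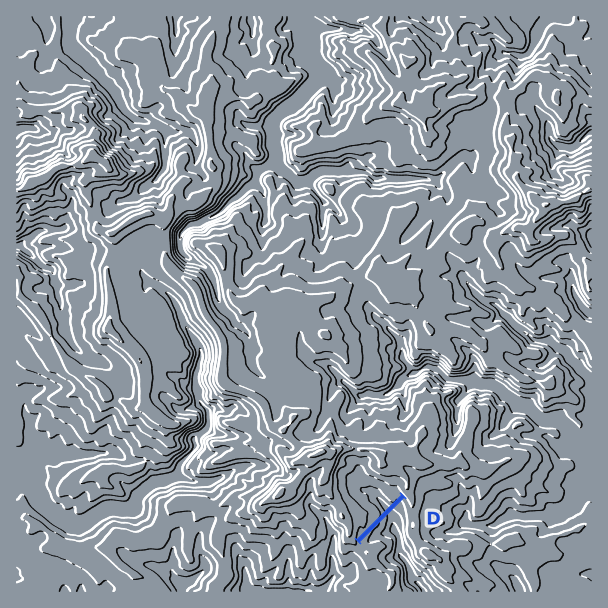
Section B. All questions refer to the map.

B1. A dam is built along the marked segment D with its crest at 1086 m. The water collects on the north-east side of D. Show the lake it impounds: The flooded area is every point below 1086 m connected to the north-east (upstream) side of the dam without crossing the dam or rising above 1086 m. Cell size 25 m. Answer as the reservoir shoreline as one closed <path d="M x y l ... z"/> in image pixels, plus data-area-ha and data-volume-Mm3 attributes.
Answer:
<path d="M359 466l-4 5-7 6 0 9 2 8 15 14 7 4-4 4 0 12 33-34 2 0-7-7-6 0-9-6-13-5-4-3-2-5-3-2z" data-area-ha="41" data-volume-Mm3="27.18"/>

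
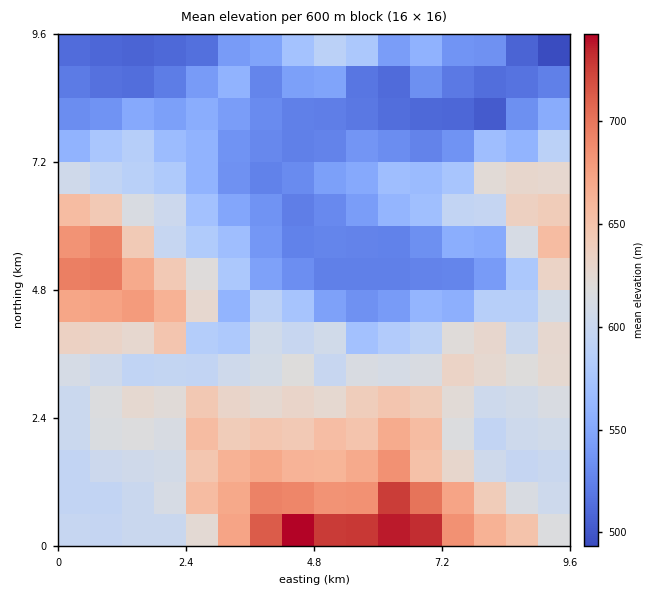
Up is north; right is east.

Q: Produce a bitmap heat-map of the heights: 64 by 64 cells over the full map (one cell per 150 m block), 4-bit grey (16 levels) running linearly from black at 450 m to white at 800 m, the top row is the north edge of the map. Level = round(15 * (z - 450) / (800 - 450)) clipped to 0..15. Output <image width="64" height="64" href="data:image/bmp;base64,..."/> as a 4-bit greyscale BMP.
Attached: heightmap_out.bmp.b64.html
<image width="64" height="64" href="data:image/bmp;base64,Qk12CAAAAAAAAHYAAAAoAAAAQAAAAEAAAAABAAQAAAAAAAAIAAATCwAAEwsAABAAAAAAAAAAAAAAABEREQAiIiIAMzMzAERERABVVVUAZmZmAHd3dwCIiIgAmZmZAKqqqgC7u7sAzMzMAN3d3QDu7u4A////AHdmZmZmZmZmd4iIiavM3d3d3d3Mzd7tzLurqZqZmIh3dmZmZmZmZmZ3iJqqqrzd3d3d3dzMzd3MuqqZmpmYh3dmZmZmd3ZmZ3eIqqq7vN3czLzMzMzMzMy6mYmamZiHd2ZmZmZnd3d3d4maqrvN3Mu7u7u7zMy7u6mZmJmIiId3ZmZmZmZ3d3d4maqpq8zMuqqqqrvN3Mu7qqqYiId3d3ZmZmZmZnd3d4maqpmay7uqqqqqu7zdy7uqqpmId3d3dmZmZmZmZ3d4iaqqmZq7uqmqqqqqq83LqpmZmId3d3dmZmZmZmZnd3eJmqmZmaqqmaqqmZmqvLqpmYmId3d3ZmZmZmZmZ3Z3d4iZqZmZqqmaqqmZmqq7qpmZiId3Z3Zmd2ZmZmd3d3d3eJqpmZqqmZmZmZmqqqqpiIiId3ZnZmZ3Zmd3d3d3d3d4mqmJqpqZmZmZmaqqqpiHd3d3ZmZmZndmd3d3d3d3d3iaqYmZmZiIiZmZmqqqmId3d3ZmZ2Znd2Z3d3d3d3d3eJmYiIiamIiZmZiZqqqZiHd3dmZ3dnd3Znd3d3d3d3eJmZh4iJqYiJqYiJmZmZmYh3d2Znd2d3dnd3d3d3d3d4mZmHeImZiJmYiImZmZqZiHd3Zmd3d3d2d3d3d3h3d3iZmZd3iZiImYiIiJmZmqmId3d2Z3d3d3Z3d3iIiId3eJmZmHd4mHiZh4iIiZmaqYd3d3Zmd3d3dnd3eIiIiId4iZiYd3iIeJh3iImZmZmYh3d3dmd3d3d2Z3d3iIiId3iJiJh3eIh4h3iHiJmZiIiIh4h2Z3d3d3ZmZmZ3d3d3eIh3iHZ4h3h3d3eIiIh3d4h3iIZnd3d3d2ZmZmZ3d3d3iHd3ZneHeHZnd4iHd3d3iHiIh2d3d3d4d2Z3ZmZmZmd3ZndmZ4h3h2ZneHd3d3eIiIiHZniIiHh3d3d2VVVVVWZWd2ZniHZ3ZmZ3d3dmd4iIiIhmeIiId3d3d3dnd3dlVVZ3ZmeIdnh2VWd2d2Z3iIiIiHZ4iIiId4iHdmeJmIdlVmdlZ4h2Z3ZlVnZnZmd4iIiIhmeIiIh4mYd3d4iZh2ZVZmVnh3Znh2ZVZmZWZneIiIiHZoiIiIiZiIiIiZmHZVRWVneHZWeHZVVmVlZmZ3d4h3dlaId4iZiIiJmZmYdmZVVWd4dVZnZVVFVVVWZmd3d3d3ZXh3iJqZmJmamYd3dlRVZ3d2VVZVRERUVVVVVmZmd2d1Z3eJqqmZmaqpmIiHVEVmZ3ZlRUREREREVVVFVWZnZmVWeJqqqpqqqqqpmYdlRWZWZVREQzMzRERFVUREVVZmZVeImqu7q7uqmaqYh2VEVVZlRDMzMzMzNERERDREVlZlZ4iqu7u7uqmZmZh2ZmRFVVRDMzMzMzMzM0MzMzRWVVVniLu7u7uqmZiZmHd2ZURERDMzMzMzMzMzMzMzNEVFVWeJu6u7qqmZiIiId2ZVREQzMzMzMzMzMzMzMzMzREZmeIm6qruqqZiId3ZmZVRERDMzMzMzMzMzMzMzMzNEVniJmqqqu6qZiHd2ZmZVVEQzMzMzMzMzMzMzM0QzM0RWiYiaqqq7upmHd2ZmZmVVREMzMzMzMzMzMzNERERERWZ4iJqqqru6mYdmZWZmZlVEQzMzMzMzMzMzM0RVVURFd3iJmZqqu6qIh2ZlVVVWVERDMzMzMzMzMzM0RVZlVVZ3d4mZmqqqqYiId3ZlVVVUREMzMzMzMzNDREVVZmZVZ4h4iZmJqqmId3d3dmZVVEREQzMzMzMzREREVVVmZlZ3iIiYiIiJmHd3dmd2ZVVURERDMzMzM0RFVVVVVWdmZniIiIiImHiHd3dmZ3ZVVURERDMzNERERVZmZmZmZndmd4iIiIeYd3dndmVmZlVERENEMzM0REVVVVZmVWZmZ3d4iYiIh4h3d2d2ZVZmVUREQzMzMzREVVRFVVVVVVVmd4iIiIiHd2ZmZmZmVWZVVEQzMzMzRERERERFVVVVVVZ4iHeIiIdlVVVlVmZlVVVVRDMzMzNERERERFVVREREVnh3ZniId1REVVVWZmVVVVVEMzMzM0RERERFVURERERWd3ZVZ3iHRFVVVmZmVVVVVERDNDMzMzNENEVUQ0RDNEVmZUVWZ3dFZmZmZmZVVERERENEMzMzMzMzREMzMzMzRFVURFVWVUVVVmZmVVVVVVREQ0QzMzMzMzM0MiIiIjIzNEM0REVUNEREVWVVVUVVVERERDMzMzMzMzMiMzIiIiIiIjM0VVQzMzNEVVVERFVEREREMzMzMzMzMyNEMiIzIiIiMzRVVEQzMzRERERDREREREMzMzQzMyMzIjMzIjMzMiM0REREREMzMzMzRENEVVREQzMzNEMzIzMyIzMyMzMyIzREREREQzMzMzM0QzRWZVQzMzNEQzMyMzMiMzMzMzMSNEREVTMzMzMzMzMzNFVlVDMzM0REMzIiMzI0MzMzMyIjQzREMzMzMzMzMzM0RFVUQzM0RVVEMzIiI0RDMzMzMhJDIzMzMzMzMzMzMzM0RFRDM0RWZlVEMzIjRFQzMzNDISMhIzMzMzMyIzMzMzM0VERERWZmZmVEMzNFVUMzM0QyEhESMzMzMiIzMzMzMzRURERFVmZmZmVEM0VVQzM0RDMhIhEzMzMyIjMzMzMzNEREVVVWZmZmZlVERFVUMzREMyIzITMzMzIjMzMzMzMzRERWVWZmZmZmZVREVVVDNEQzMzMh"/>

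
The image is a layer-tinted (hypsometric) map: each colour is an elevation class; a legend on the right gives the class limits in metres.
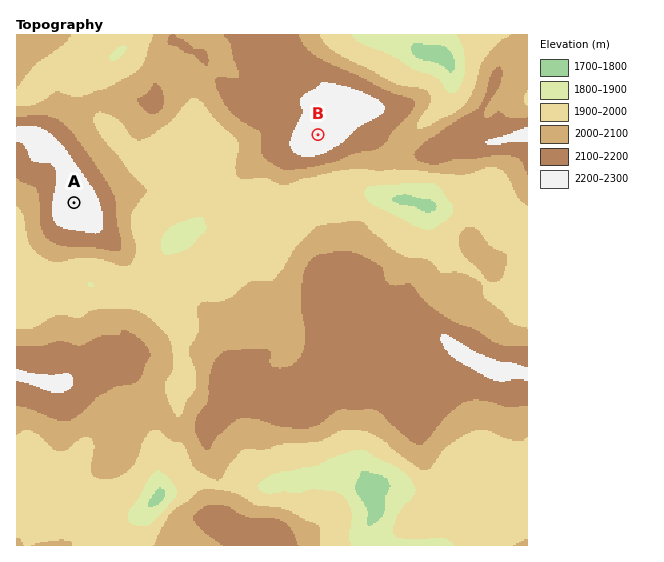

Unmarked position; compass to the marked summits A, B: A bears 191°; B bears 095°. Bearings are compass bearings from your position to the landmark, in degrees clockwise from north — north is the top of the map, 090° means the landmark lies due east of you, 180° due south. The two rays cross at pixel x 91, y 115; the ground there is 2010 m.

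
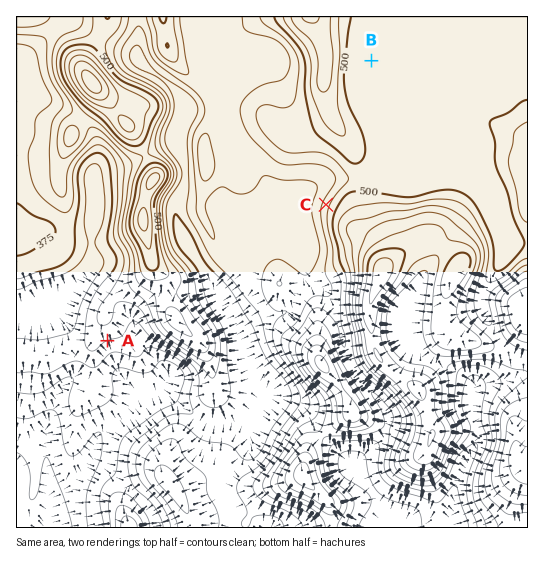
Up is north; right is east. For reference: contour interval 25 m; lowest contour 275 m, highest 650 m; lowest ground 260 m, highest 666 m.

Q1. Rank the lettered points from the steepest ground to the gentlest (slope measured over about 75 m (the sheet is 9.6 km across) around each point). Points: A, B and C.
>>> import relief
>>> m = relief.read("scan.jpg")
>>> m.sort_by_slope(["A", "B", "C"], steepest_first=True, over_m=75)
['C', 'A', 'B']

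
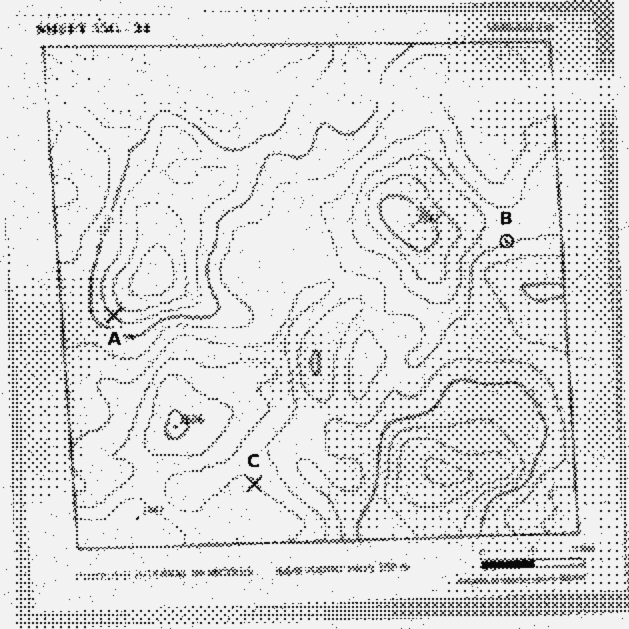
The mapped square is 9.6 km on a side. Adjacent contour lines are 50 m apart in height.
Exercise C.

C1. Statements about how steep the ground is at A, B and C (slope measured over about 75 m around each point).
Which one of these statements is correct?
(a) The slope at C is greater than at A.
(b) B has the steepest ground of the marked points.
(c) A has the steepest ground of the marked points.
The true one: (c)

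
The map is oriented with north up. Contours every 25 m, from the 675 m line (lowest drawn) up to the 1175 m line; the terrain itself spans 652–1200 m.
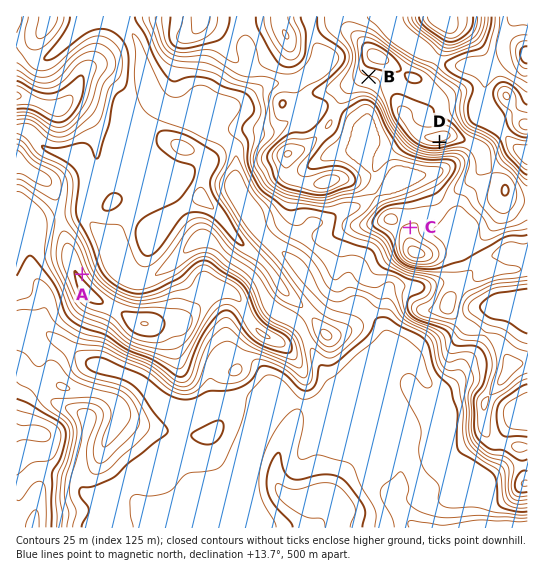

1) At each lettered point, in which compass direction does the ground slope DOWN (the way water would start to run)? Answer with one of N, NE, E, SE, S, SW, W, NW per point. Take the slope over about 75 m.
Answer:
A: NE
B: S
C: N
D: S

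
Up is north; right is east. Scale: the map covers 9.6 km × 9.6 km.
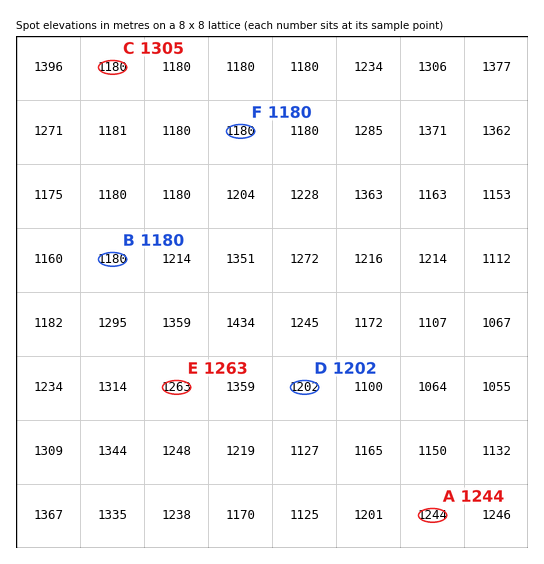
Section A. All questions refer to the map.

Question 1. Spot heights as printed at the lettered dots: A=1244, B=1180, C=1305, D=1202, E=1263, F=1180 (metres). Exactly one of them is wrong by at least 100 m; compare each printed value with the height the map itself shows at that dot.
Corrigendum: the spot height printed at C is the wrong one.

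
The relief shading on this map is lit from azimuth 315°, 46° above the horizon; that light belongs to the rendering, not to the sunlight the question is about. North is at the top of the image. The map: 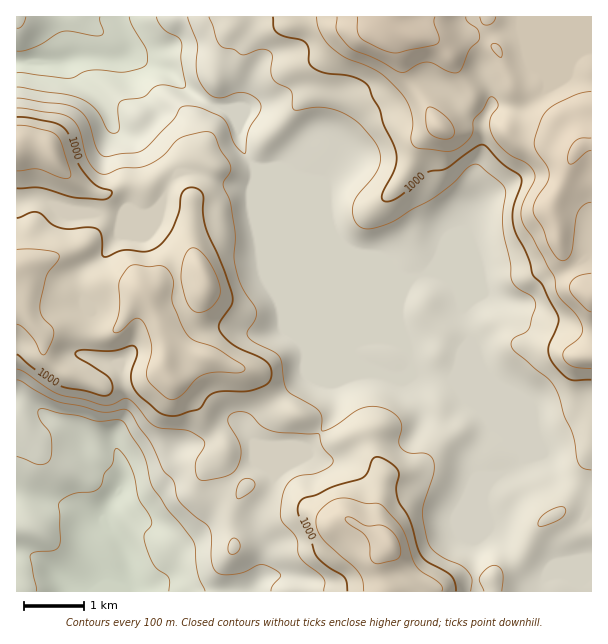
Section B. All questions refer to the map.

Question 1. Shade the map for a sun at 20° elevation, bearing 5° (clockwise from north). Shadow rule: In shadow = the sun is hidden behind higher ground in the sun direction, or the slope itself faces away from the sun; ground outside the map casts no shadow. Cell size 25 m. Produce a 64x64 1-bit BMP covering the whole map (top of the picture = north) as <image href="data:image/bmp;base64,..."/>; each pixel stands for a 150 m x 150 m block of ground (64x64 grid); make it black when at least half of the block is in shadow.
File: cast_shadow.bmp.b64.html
<image width="64" height="64" href="data:image/bmp;base64,Qk0+AgAAAAAAAD4AAAAoAAAAQAAAAEAAAAABAAEAAAAAAAACAAATCwAAEwsAAAIAAAAAAAAA////AAAAAAAAAAAAAAAAAAAAAABwAAAAAAAAAPgAAAAAAAAAQAAAAAAAAAAAAAAAAAAAAAAAAAAAAAAAAAAAAAAAAAAAAAAAAAAAAAAAAAAAAAAAAAAAAAAAAAAAAAAAAAAAAAAAAAAAAAAAAAAAAAAAAAAAAAAAAAAAAAAAAAAA5AAAAAAAAAf8AAAAAAAAD//AAAAAAAAf/+AAAAAAAD//4AAAAAAAf/4AAAAAAAD//gAAAAAAAP8AAMAAAAAH+AAAAAAAAA/wAAAAAAAAD8AAAAAAAAAPACAAAAAAAAAAcAAAAAAAAAAAAAAAAAAAAAAAAAAAAAAAAAAAAAAABgAAAAAAAAAOAAAAAAAAAAwAAAAAAAAAAAAAAAAAAAAAAAAAAAAAAAAAAAAAAAAAAAAAAAAAAAAAAAAAAAAAAAAAAAAAAQAAAAAAAAAAAAAAAAAAAAAAAAAAAAAAAAAAAAAAAAAAAAAADAAAAAAAAAAcAAAAAACCAJAAAAAAAceAAAAAAAAD54AAAAAAAAPnAAAAAAAAA/4AAAAAAAADAAAAAAAAAAAAAAAAAAAAAAAAAAAAAAAAAAAAAAAAAAAAAAAAAAAHwAAAAAAAAA/AAAAAAAAAD8AAAAAAAAAPxAAAAAAAAA/MAAAAAAAADwAAAAAAAAAAAAAAAAAAAAAAAAAAAAAAAAAAAA=="/>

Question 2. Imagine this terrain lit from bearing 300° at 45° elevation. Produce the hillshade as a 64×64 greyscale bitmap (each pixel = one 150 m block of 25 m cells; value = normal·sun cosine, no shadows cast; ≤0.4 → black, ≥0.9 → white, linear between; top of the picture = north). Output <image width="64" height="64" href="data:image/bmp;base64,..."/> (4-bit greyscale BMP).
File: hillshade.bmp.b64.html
<image width="64" height="64" href="data:image/bmp;base64,Qk12CAAAAAAAAHYAAAAoAAAAQAAAAEAAAAABAAQAAAAAAAAIAAATCwAAEwsAABAAAAAAAAAAAAAAABEREQAiIiIAMzMzAERERABVVVUAZmZmAHd3dwCIiIgAmZmZAKqqqgC7u7sAzMzMAN3d3QDu7u4A////AJhlaImZmZq7vMy5dnes3LvMzN7cuYeJlRFpp1Z5mpmZh2Z4iImZq7qrzMp1Vnq7u7u6vMuYiIiGM3unVniZmZmHVniIiZmruprN3JZEWJqpmZiaunZmZ3d3nMl3d4mZmYdmZ3iJmau6qr3uyENXmqqpmZq6hTEkeIms26l2eJmZiGZWaJmZq8uqve/rdFerzduqqrunIANnmqvMu5dniIh3ZlVomZm7y7q83u2WZ5rN3Kmqq7gQAleZmrvMuGeIh4h2VWiZmru7u7q97JeJmbzduZqrtxABV5mZqr3KdniZmYdlaImruru7qqvLmJqqvN7bqqqWIQJXmZmavNuXd5mpiHZneauqu7qpmruHirzd7+25moVDIleZmZqs3LqHiZmIh3d4q7u7u6mZqpd6ve/u/rmqhVUyRomZqqvMy6iImIh3d2aKzLvMypmql3i97u7+yquVVlRFeZmqqrzMuoiId3ZnZWnN27zbmJqpeKzdzu7bu5ZWZUVomZqqq7vLmIh3d2d2aL3su9yYiKqYm8y83t3Mp1VmVVeZmqq7u8upiId3d3dove27zLmHeZmaq7vN3dy4ZndlV5mZmqq7zKmZh3d4h3i83bvMupdnmZmaqrvN3Kh4mHZXiZmZmqvNupmHd3iHebzMqszMqFeZmZmqqqvLl3mqh2aJmZmZms3LmYdneIeKu7uYq7y5Z5mZmZq6mqqGaLuodnmZmZmqzcyYiHd4dnrLqXZ4mal4mYd3ebzLqXVGm7qXeJmZmau8zIiIh3dkOLuoVFd2eImpmHZWnN3KhlWKuqmImZmZrMu7h3h2VUEDm6hTNWRGeZqqqGWL3dyoZoqpmZmZmZm8y6uHdlMiIABpqXQkZEVniau5d4vdy6mImqmJmZmZmrzbqphlMRIzAFmZhSJFVFVWeZiJq8zLqZqqqZmZmZmZvMuZmGVDNGZEm6mXMSRVVDNEZ5mqu7upmqqpmZmZmZmruXd3Z3d3iHjNy6hkNFZlQxE3mZmqqqmZqqmZmZmZmZqoVGd4mYiIit/smIdlZ3dkECeZmZmZmZmamZmZmZmZqpdDiZd4iIiJz/6niZh4iHUxN5mZmZmZmaqYmZmqqaq8una7pkV4d2ad/qiaqYd4h3VXmZmZmZmZqqiJmru6q97ty7unRGd2Q1vtqImpdmeIiImZmZmZmZmqqYmavMu87/7cqqhleJqEOMyYd4hlZmeJmZmZmZmZmaqpmZq8zM3u7t2ZmIeJq8hXu4d3ZUVVRGiZmZmZmZmaqZmZq7vMzd3d3Ih4iImry4iqh4hTI1VDWJmZmZmZmaqpmZmru7zN3cy7h3eImZrMqJh3mXIBRVRomZmZmZmZq6mImau7vM3cuqqXZ4iZqrzKl2irhAAkVnmZmZmZmZmbuoiZmqu6rNy6q5hmiJqqvMuXZ7ylABNnmZmZmZmZmZq6mZmZq7qZzdzLh2Z4m7vN26l4vLUAFGiZmZmZmZmZmaqZmZm8zKm97suHZVZ6vN3bqpnMpAAUeZmZmZmZmZmZmZmZmrzd3Lu8y5mHZVab3tu8u8yTESR5mZmZmZmZmZmZmZmavN3dy5iau6mHZVjNy83c3HMiJHmZmZmZmZmZmZiZmZq83dzLhnm7u7qoVYu7zu3bdUMkeZmZmZmZh4iZiImZms3czMuFeLqqu7uFaaqt7tpmZCR5mZmZmqllVniHiZmaze283IV4upmqu6h4mZve2WZkJImZmZmaunQzRnd4marO/svLdXjLmJqqqXiZms3ZZ2MliZmZmavcp0IkVWeJms7/7Lp1eMupmZmYd5mZvclmYyWZmZmZrO7adCJERXiazv/+yWVnmpmId4hmiYit2mZkNpmZmZms7+2nMjQzV4m9///rdWd3iHdmiYeJh5zbhlRGmZmZmavf/+tjNDI2eJvv//2WZ1VnZlVqy6qoisuXU0aZmZmZms3//qU0UhR4mr3//7dnRGdlMkrdzMuZqqhjNYmZmZmavO//2EVTAmmZmc3u2GdEaGIBSd3N7sqqmXQ2iJmZmZmrzv/rZVQAOKmHis3ZZlZ4UAA4zc3v7bqYZWmXaJmZmZq97uuFVAAGqYeKvNuGd5hAABasze/+y6hUe7hWeZmZmrvN3JZTAAOamZu83aiZmVEAFJvM3/7cuVON23VXmZmaq7zdynUgBKuprMvNy6qZZCEUm7u9/ty6ZI3tt1V4mZqrvM3tt0M2zrmsy7zLqpmXUyWsypve3Ll3m97bdFZ4iavMze64VVfOyr3cq7uqqql1WLzLqs3cqZmazd2nVWeJq7zN3ah4ZZ3KvN3LuqqruoiKvMzMzLu6h4mrvMqHeJqqu7zLmJmEa7mazdzLqqu6qru7vN3LvcplaJqqu6mJmqu6q7mJmoZ6qIibzMyqq7u7u7q93bvdynVnq6mZmYiJmqqZmImYd5uoiZmru7u7u8y7q7zMze7cl2ebypmId3d4iHZniHZoq6iJmZqrqqqru7qqu8zN7uyph4vcuqmHZmZnZEaIU0eqmImZmatniImaqZmru83u7amXebzMy6h1VWZTJGhjN5mHmZmZqkRniImZiJqqvO7tuZl3marMqZhnd3ZEZ2VXmXiZmZmZNFeIiZmImqqZzdy5iZmIeKy7u5mYiHdmZ3iZiJmZmZlERniZmZmru6mszLqIq7qIrN3cuqmZiHZniIeJmZmZmWVGeIiJmau7uazLu5isy6ms3u3LqYiZhleZhniZmZmZ"/>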